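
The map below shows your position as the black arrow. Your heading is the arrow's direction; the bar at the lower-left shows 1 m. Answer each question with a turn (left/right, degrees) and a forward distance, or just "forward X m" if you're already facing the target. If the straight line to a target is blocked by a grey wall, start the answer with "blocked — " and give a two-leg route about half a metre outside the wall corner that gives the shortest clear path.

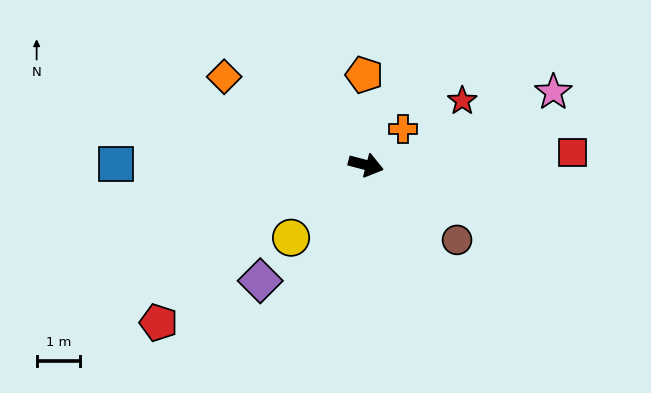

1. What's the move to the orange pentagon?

turn left 106°, forward 2.1 m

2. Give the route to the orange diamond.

turn left 163°, forward 3.8 m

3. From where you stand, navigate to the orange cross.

turn left 59°, forward 1.2 m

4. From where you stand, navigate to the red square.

turn left 18°, forward 4.8 m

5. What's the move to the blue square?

turn right 166°, forward 5.7 m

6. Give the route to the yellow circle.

turn right 121°, forward 2.4 m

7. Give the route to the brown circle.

turn right 25°, forward 2.7 m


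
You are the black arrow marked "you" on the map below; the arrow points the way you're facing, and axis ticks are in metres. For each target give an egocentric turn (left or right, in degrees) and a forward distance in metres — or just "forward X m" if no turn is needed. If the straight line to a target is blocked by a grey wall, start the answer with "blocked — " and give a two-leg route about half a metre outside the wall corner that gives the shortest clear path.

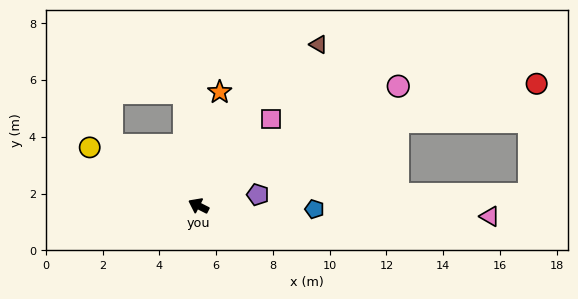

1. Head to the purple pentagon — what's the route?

turn right 142°, forward 2.1 m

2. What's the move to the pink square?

turn right 103°, forward 4.0 m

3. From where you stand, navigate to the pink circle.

turn right 122°, forward 8.2 m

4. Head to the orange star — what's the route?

turn right 74°, forward 4.1 m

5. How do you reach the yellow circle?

forward 4.4 m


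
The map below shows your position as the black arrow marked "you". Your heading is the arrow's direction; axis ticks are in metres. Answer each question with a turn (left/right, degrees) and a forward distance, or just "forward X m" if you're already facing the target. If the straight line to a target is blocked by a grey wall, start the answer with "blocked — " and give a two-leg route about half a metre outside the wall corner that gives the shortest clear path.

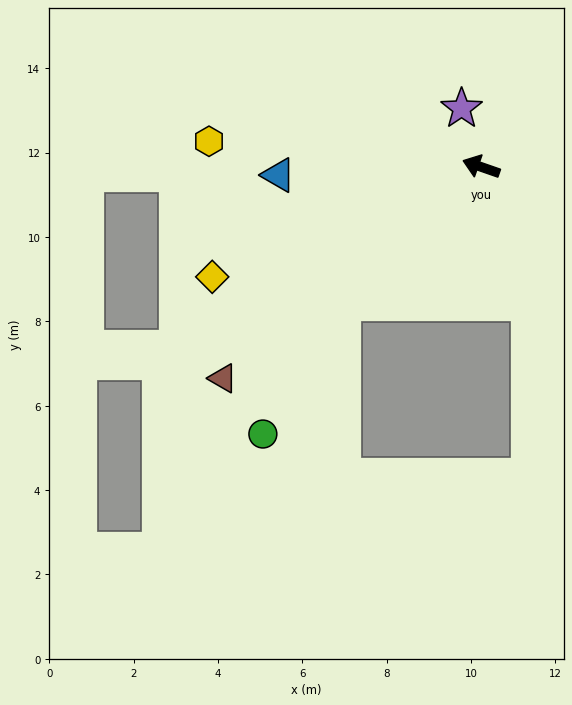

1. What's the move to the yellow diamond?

turn left 41°, forward 6.9 m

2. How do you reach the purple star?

turn right 52°, forward 1.5 m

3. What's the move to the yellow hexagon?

turn left 14°, forward 6.5 m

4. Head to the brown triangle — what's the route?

turn left 58°, forward 7.9 m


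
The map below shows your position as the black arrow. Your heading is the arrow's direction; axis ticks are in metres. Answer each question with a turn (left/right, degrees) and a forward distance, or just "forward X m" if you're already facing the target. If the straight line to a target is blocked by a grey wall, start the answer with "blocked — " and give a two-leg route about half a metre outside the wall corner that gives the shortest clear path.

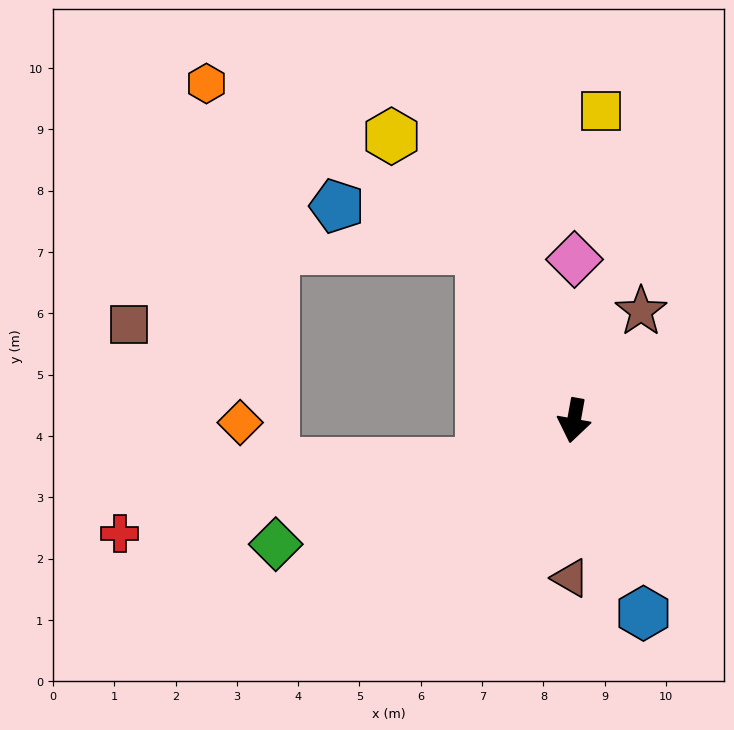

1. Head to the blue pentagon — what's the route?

blocked — turn right 142°, forward 3.2 m, then turn left 46°, forward 2.5 m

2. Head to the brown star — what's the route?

turn left 159°, forward 2.1 m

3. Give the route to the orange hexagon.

blocked — turn right 142°, forward 3.2 m, then turn left 31°, forward 5.2 m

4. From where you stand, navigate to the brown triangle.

turn left 9°, forward 2.6 m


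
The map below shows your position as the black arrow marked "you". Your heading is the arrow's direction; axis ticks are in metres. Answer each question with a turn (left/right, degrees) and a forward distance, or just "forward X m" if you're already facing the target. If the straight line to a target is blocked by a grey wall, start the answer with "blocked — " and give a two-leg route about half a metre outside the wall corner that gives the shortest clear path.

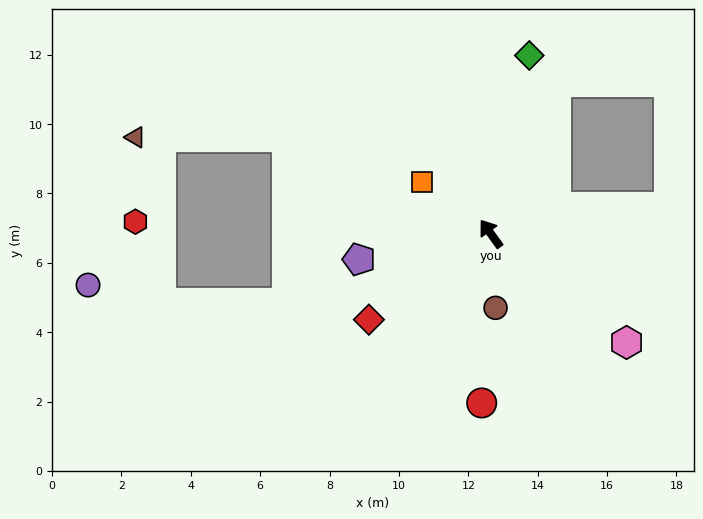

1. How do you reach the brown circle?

turn left 148°, forward 2.1 m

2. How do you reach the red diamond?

turn left 89°, forward 4.3 m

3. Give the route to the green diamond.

turn right 48°, forward 5.3 m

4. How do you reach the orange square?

turn left 17°, forward 2.5 m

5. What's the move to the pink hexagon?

turn right 165°, forward 5.0 m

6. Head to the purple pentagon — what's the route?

turn left 65°, forward 3.9 m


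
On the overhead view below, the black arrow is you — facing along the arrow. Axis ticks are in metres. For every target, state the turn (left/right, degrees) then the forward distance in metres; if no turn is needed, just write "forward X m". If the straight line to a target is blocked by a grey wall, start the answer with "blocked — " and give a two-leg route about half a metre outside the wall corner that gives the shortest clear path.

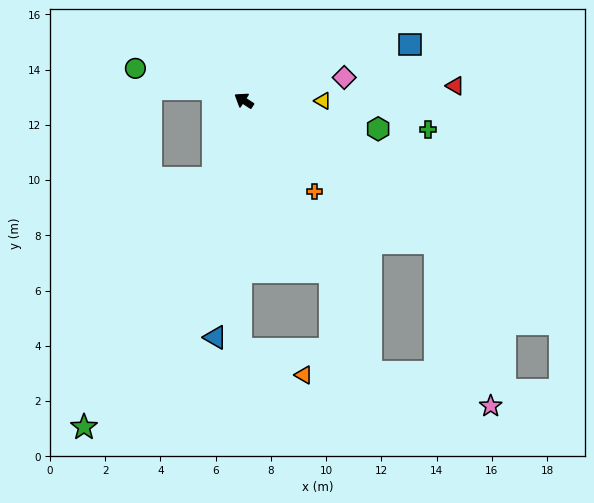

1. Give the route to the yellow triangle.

turn right 147°, forward 2.9 m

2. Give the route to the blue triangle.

turn left 116°, forward 8.6 m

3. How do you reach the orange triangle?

blocked — turn left 123°, forward 9.0 m, then turn left 68°, forward 2.5 m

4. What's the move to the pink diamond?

turn right 134°, forward 3.7 m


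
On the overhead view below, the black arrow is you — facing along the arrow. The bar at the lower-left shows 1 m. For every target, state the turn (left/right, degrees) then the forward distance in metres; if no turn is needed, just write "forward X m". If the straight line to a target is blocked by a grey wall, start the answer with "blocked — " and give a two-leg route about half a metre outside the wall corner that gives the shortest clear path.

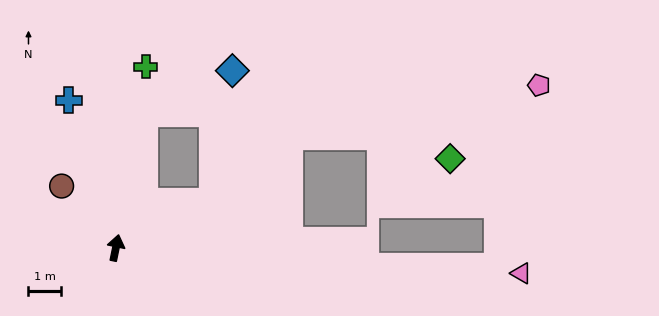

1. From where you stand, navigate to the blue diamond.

blocked — forward 4.3 m, then turn right 52°, forward 3.0 m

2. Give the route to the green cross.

turn left 2°, forward 5.7 m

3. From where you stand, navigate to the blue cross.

turn left 29°, forward 4.8 m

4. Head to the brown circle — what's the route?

turn left 53°, forward 2.5 m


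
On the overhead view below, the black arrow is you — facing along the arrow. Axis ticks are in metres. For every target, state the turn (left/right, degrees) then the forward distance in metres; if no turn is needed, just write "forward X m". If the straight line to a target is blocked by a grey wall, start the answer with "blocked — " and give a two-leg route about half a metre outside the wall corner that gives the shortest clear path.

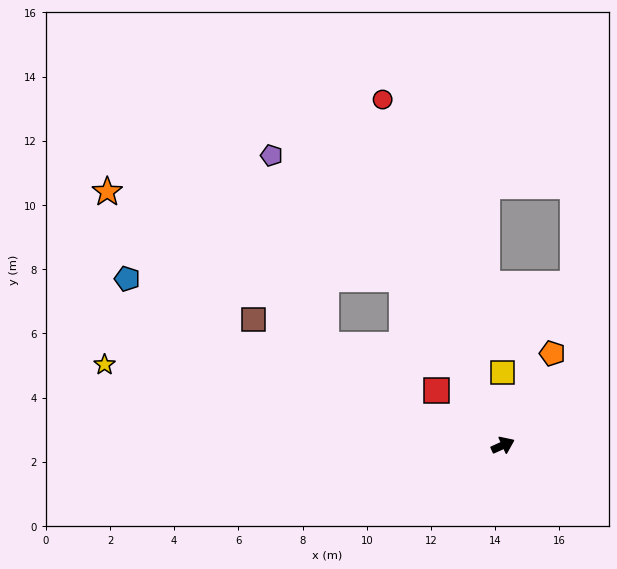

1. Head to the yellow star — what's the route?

turn left 144°, forward 12.7 m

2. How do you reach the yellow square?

turn left 66°, forward 2.3 m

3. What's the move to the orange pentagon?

turn left 37°, forward 3.2 m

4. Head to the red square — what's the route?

turn left 116°, forward 2.7 m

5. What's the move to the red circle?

turn left 85°, forward 11.4 m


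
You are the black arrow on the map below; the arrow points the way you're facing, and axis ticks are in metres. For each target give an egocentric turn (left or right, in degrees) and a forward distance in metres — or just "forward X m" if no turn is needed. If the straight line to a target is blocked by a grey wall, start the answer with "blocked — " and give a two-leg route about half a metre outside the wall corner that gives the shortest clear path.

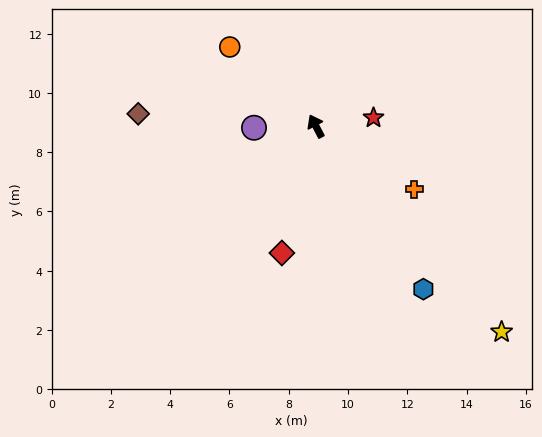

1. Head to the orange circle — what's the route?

turn left 20°, forward 3.9 m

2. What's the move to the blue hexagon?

turn right 174°, forward 6.6 m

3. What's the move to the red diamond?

turn left 137°, forward 4.4 m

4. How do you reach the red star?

turn right 109°, forward 2.0 m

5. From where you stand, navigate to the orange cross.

turn right 150°, forward 3.9 m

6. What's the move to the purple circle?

turn left 64°, forward 2.1 m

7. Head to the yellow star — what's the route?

turn right 165°, forward 9.4 m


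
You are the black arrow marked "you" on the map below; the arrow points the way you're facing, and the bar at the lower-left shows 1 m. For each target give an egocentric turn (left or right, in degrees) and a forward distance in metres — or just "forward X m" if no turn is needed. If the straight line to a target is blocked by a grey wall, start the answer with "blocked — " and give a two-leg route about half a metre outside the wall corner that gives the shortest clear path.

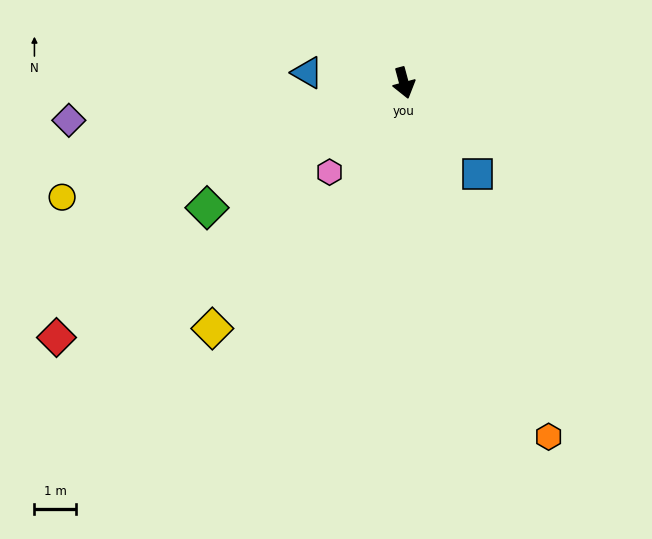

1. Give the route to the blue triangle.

turn right 111°, forward 2.3 m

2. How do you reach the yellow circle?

turn right 87°, forward 8.7 m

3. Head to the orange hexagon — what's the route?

turn left 7°, forward 9.2 m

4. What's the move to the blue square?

turn left 24°, forward 2.8 m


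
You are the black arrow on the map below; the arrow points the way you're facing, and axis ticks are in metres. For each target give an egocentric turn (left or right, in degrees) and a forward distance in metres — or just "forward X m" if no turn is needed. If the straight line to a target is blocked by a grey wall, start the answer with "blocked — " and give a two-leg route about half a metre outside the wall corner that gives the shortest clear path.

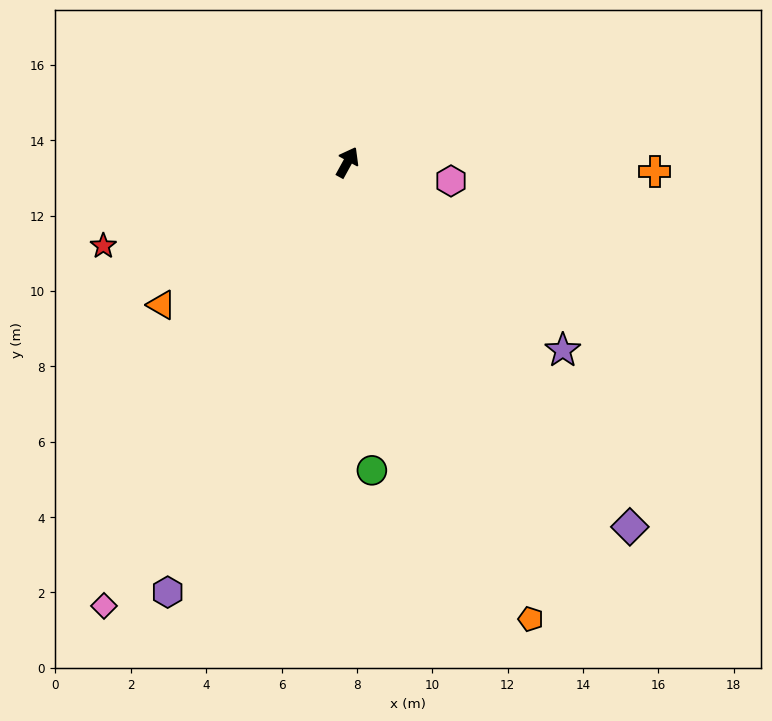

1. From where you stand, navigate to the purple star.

turn right 102°, forward 7.6 m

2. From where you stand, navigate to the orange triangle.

turn left 156°, forward 6.2 m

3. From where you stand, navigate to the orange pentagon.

turn right 129°, forward 13.1 m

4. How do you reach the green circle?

turn right 147°, forward 8.2 m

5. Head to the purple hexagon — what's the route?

turn right 174°, forward 12.4 m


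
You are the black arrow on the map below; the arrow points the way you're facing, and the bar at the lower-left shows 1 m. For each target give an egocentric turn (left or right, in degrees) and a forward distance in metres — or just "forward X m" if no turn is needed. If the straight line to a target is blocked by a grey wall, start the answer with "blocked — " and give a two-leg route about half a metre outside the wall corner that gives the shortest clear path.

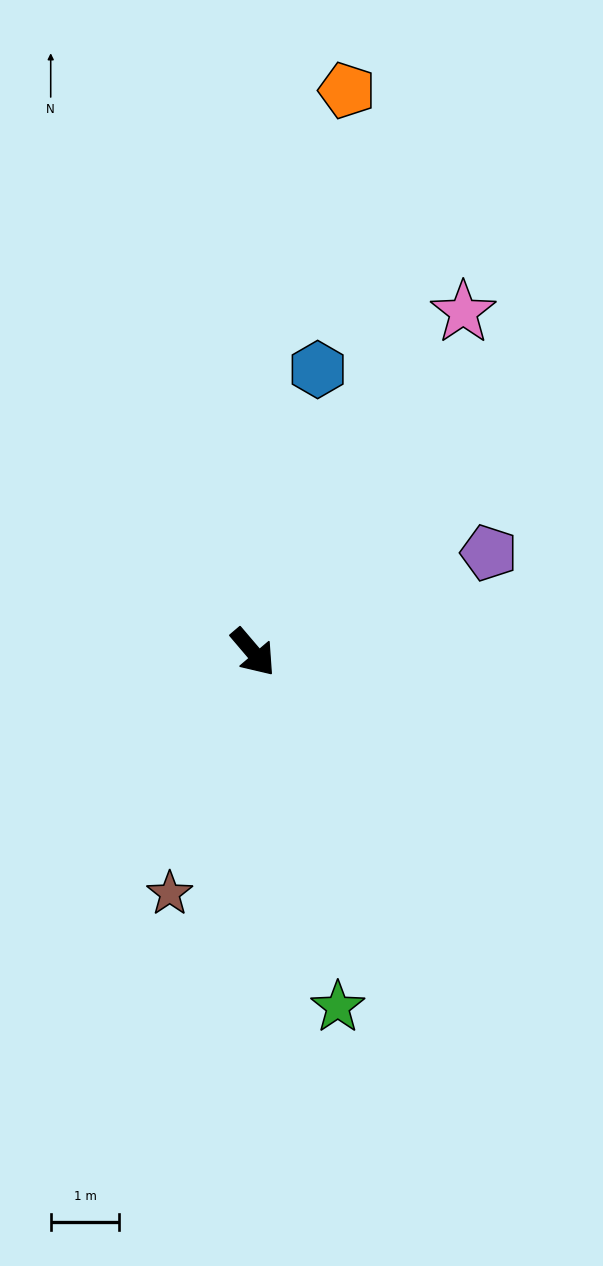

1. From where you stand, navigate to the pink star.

turn left 108°, forward 5.8 m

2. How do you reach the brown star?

turn right 59°, forward 3.7 m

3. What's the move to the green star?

turn right 27°, forward 5.3 m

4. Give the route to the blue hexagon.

turn left 127°, forward 4.2 m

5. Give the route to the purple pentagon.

turn left 72°, forward 3.7 m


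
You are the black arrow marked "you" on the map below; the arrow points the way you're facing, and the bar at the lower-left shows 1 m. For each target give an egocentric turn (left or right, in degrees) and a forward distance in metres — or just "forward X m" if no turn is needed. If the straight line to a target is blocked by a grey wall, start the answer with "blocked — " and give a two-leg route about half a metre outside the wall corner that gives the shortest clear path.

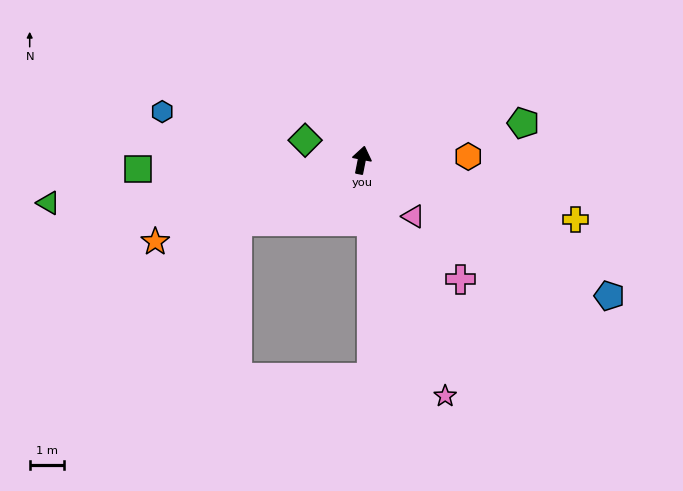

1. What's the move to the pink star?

turn right 149°, forward 7.3 m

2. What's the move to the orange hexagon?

turn right 77°, forward 3.1 m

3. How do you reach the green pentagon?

turn right 66°, forward 4.8 m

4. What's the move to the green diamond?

turn left 82°, forward 1.8 m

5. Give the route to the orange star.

turn left 123°, forward 6.5 m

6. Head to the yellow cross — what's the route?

turn right 94°, forward 6.5 m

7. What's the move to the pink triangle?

turn right 126°, forward 2.2 m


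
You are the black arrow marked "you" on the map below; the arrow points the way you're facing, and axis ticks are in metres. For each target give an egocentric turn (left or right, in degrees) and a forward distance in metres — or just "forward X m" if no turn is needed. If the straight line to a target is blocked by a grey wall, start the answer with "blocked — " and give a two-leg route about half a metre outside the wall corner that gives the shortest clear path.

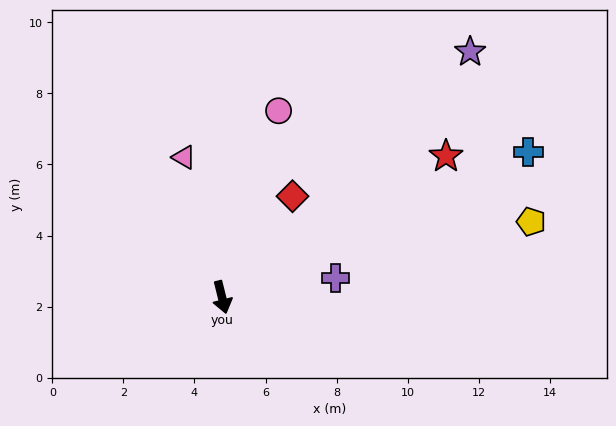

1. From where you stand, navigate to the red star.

turn left 108°, forward 7.5 m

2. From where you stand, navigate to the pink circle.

turn left 149°, forward 5.5 m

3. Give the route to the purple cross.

turn left 86°, forward 3.2 m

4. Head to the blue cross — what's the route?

turn left 101°, forward 9.5 m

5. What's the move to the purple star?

turn left 121°, forward 9.8 m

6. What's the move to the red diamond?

turn left 131°, forward 3.5 m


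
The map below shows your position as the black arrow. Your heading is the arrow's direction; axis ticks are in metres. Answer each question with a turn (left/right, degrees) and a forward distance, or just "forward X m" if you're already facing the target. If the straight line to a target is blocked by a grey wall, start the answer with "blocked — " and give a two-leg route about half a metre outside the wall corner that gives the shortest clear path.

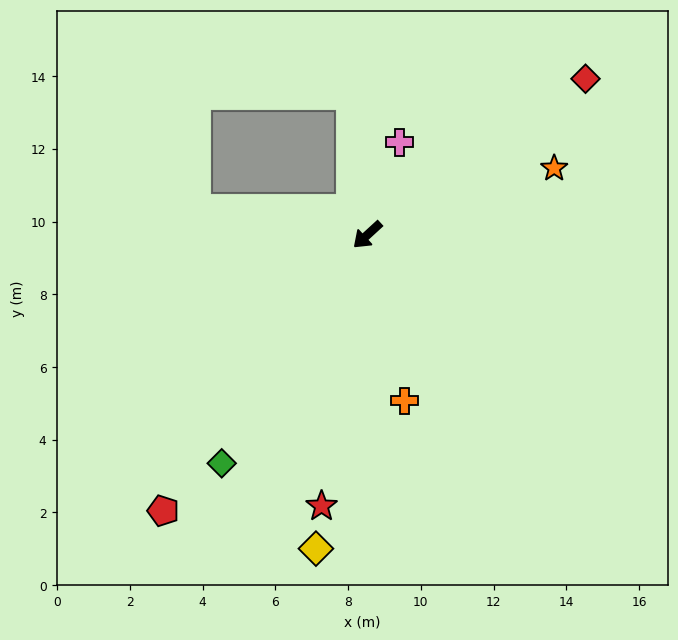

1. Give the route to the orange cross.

turn left 60°, forward 4.7 m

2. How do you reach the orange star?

turn left 157°, forward 5.5 m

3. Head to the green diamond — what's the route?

turn left 15°, forward 7.5 m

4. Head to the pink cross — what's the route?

turn right 151°, forward 2.7 m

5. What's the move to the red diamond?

turn left 173°, forward 7.4 m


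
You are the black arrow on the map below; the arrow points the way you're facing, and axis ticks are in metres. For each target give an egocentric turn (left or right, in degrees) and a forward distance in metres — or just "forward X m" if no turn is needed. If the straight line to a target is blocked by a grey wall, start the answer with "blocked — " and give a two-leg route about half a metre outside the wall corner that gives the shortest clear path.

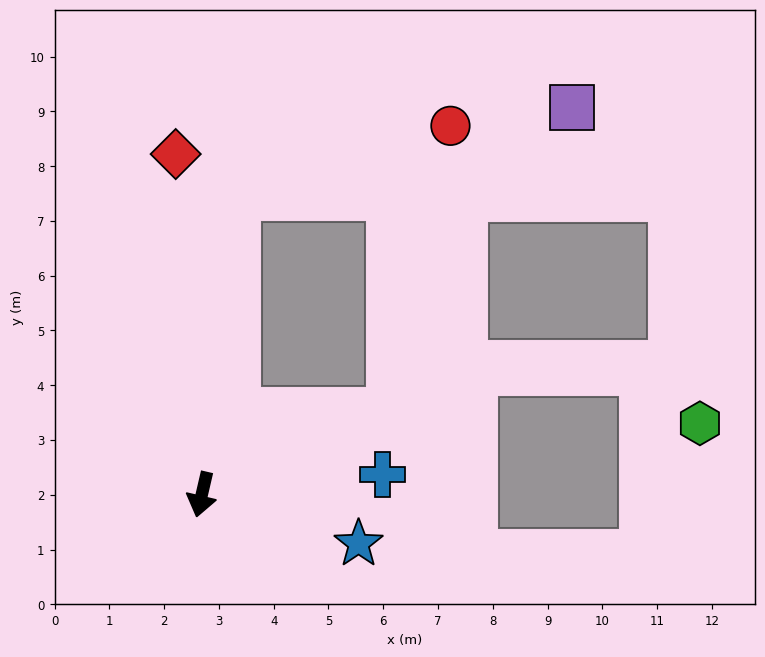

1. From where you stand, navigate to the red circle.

blocked — turn left 127°, forward 3.8 m, then turn left 54°, forward 5.3 m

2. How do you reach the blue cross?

turn left 109°, forward 3.3 m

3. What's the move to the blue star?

turn left 86°, forward 3.0 m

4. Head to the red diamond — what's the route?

turn right 163°, forward 6.2 m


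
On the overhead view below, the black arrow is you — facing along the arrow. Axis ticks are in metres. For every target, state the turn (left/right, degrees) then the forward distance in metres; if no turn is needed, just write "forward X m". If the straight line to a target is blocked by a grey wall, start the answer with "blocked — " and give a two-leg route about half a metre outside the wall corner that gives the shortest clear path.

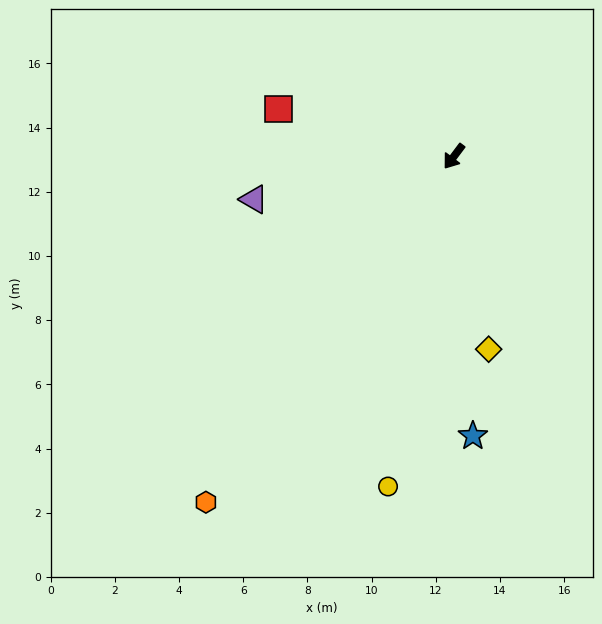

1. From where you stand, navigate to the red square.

turn right 68°, forward 5.7 m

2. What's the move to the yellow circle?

turn left 26°, forward 10.5 m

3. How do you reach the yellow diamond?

turn left 47°, forward 6.1 m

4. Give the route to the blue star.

turn left 41°, forward 8.7 m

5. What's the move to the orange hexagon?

forward 13.3 m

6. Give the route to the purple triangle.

turn right 41°, forward 6.4 m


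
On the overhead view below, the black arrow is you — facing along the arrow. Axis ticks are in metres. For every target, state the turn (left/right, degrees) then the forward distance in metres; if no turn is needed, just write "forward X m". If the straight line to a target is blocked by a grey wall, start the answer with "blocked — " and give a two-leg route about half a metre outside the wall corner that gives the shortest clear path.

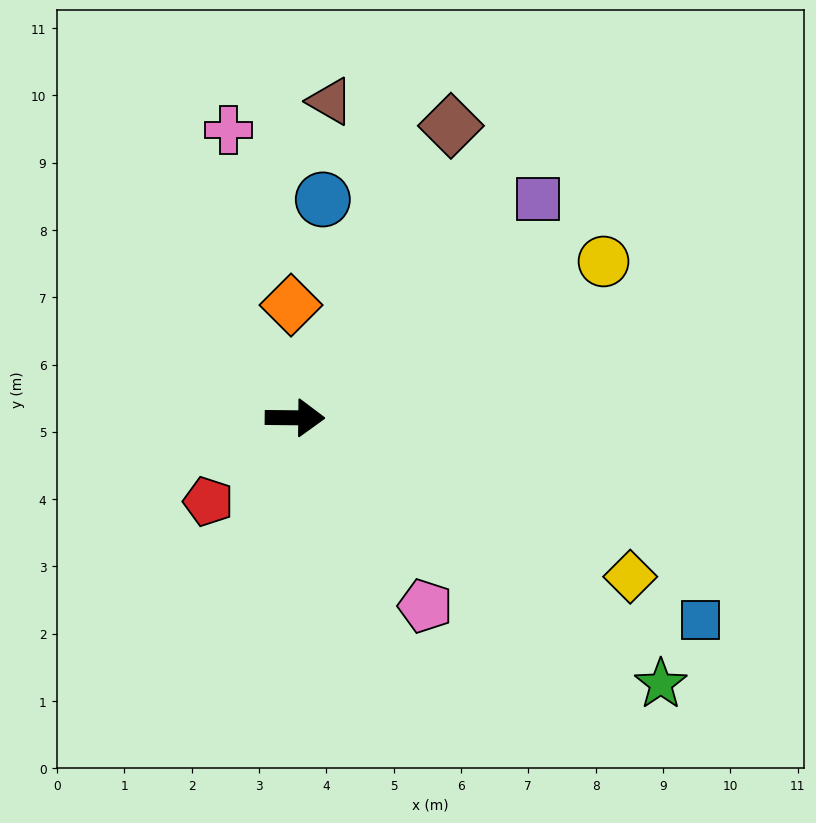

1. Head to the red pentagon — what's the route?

turn right 135°, forward 1.8 m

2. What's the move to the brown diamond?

turn left 62°, forward 4.9 m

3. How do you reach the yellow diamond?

turn right 25°, forward 5.5 m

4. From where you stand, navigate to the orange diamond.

turn left 93°, forward 1.7 m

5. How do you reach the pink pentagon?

turn right 55°, forward 3.4 m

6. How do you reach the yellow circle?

turn left 27°, forward 5.1 m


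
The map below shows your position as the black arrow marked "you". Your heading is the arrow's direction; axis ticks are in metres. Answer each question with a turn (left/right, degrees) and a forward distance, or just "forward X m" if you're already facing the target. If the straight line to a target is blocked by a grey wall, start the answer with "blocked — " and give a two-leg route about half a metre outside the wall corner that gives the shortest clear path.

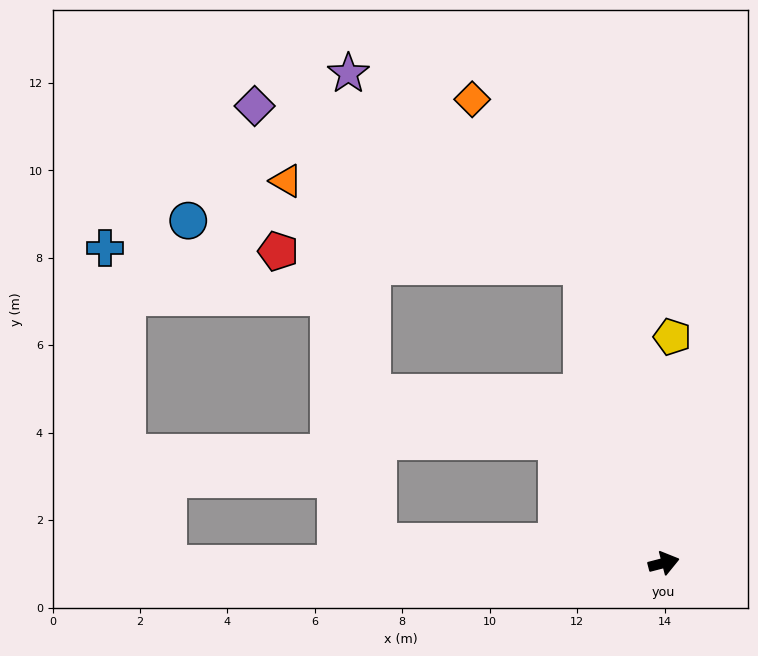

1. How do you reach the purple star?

blocked — turn left 91°, forward 7.0 m, then turn left 35°, forward 6.9 m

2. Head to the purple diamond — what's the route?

blocked — turn left 91°, forward 7.0 m, then turn left 48°, forward 8.3 m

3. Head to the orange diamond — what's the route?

blocked — turn left 91°, forward 7.0 m, then turn left 18°, forward 4.6 m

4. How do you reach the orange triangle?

blocked — turn left 91°, forward 7.0 m, then turn left 58°, forward 7.0 m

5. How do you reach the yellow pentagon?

turn left 73°, forward 5.2 m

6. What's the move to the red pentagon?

blocked — turn left 91°, forward 7.0 m, then turn left 72°, forward 6.9 m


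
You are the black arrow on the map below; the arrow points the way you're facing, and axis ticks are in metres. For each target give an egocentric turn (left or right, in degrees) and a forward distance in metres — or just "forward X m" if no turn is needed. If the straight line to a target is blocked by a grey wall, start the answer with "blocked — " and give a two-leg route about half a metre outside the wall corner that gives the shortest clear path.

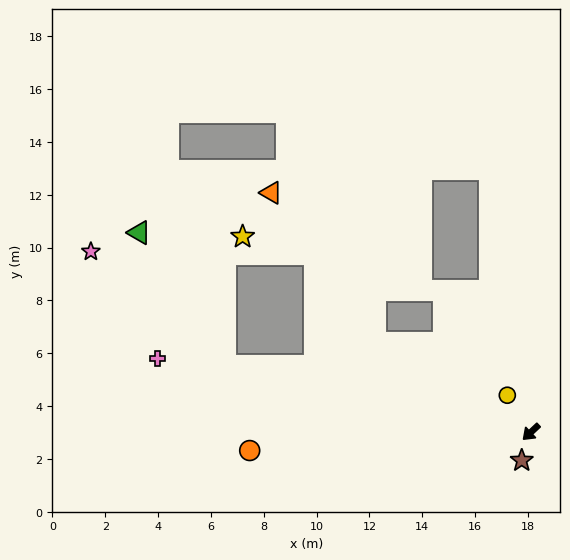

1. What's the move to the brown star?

turn left 29°, forward 1.1 m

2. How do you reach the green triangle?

blocked — turn right 56°, forward 11.9 m, then turn right 44°, forward 6.0 m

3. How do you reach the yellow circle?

turn right 101°, forward 1.7 m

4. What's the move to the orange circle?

turn right 40°, forward 10.7 m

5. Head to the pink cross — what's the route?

turn right 54°, forward 14.4 m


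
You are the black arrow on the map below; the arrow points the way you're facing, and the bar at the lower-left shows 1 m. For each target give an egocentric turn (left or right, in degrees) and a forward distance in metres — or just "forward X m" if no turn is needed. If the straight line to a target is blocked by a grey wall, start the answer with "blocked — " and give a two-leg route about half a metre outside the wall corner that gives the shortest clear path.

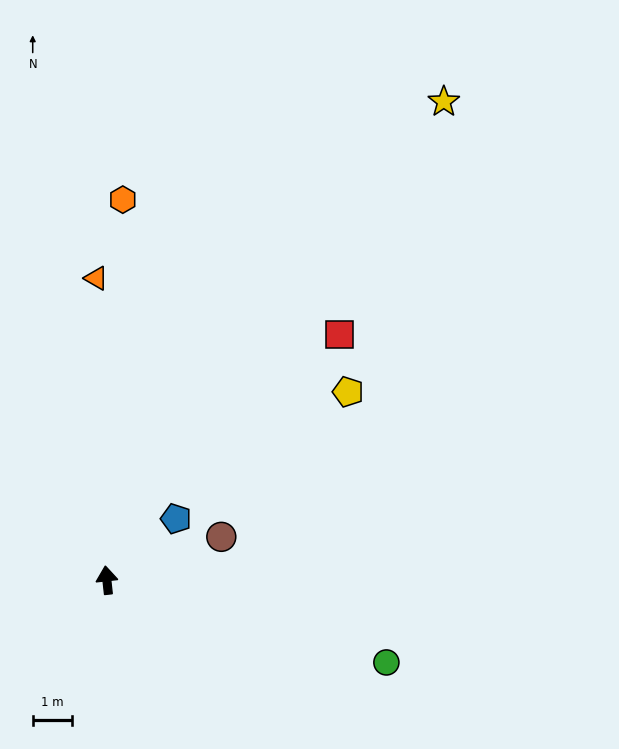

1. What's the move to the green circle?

turn right 113°, forward 7.5 m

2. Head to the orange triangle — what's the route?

turn right 4°, forward 7.7 m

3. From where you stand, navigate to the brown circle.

turn right 76°, forward 3.1 m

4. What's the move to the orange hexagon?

turn right 9°, forward 9.8 m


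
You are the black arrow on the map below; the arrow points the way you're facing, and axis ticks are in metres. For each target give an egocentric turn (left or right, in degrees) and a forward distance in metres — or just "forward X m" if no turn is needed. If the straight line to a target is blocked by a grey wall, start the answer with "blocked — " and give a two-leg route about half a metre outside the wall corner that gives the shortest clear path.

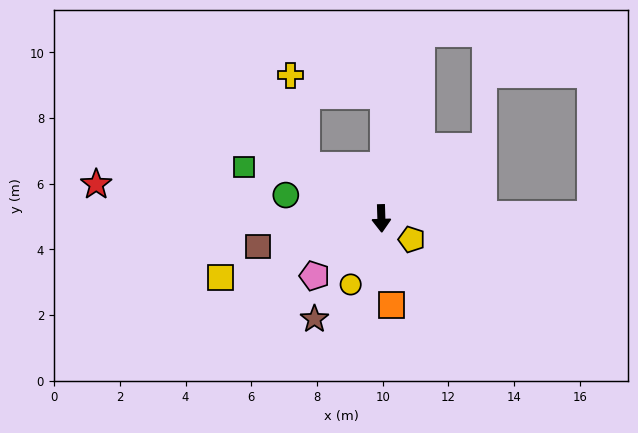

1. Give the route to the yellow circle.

turn right 27°, forward 2.2 m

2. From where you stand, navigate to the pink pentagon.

turn right 51°, forward 2.7 m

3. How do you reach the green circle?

turn right 105°, forward 3.0 m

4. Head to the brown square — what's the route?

turn right 79°, forward 3.9 m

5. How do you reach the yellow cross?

blocked — turn right 127°, forward 2.8 m, then turn right 45°, forward 2.8 m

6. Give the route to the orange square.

turn left 5°, forward 2.6 m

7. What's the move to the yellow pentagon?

turn left 54°, forward 1.1 m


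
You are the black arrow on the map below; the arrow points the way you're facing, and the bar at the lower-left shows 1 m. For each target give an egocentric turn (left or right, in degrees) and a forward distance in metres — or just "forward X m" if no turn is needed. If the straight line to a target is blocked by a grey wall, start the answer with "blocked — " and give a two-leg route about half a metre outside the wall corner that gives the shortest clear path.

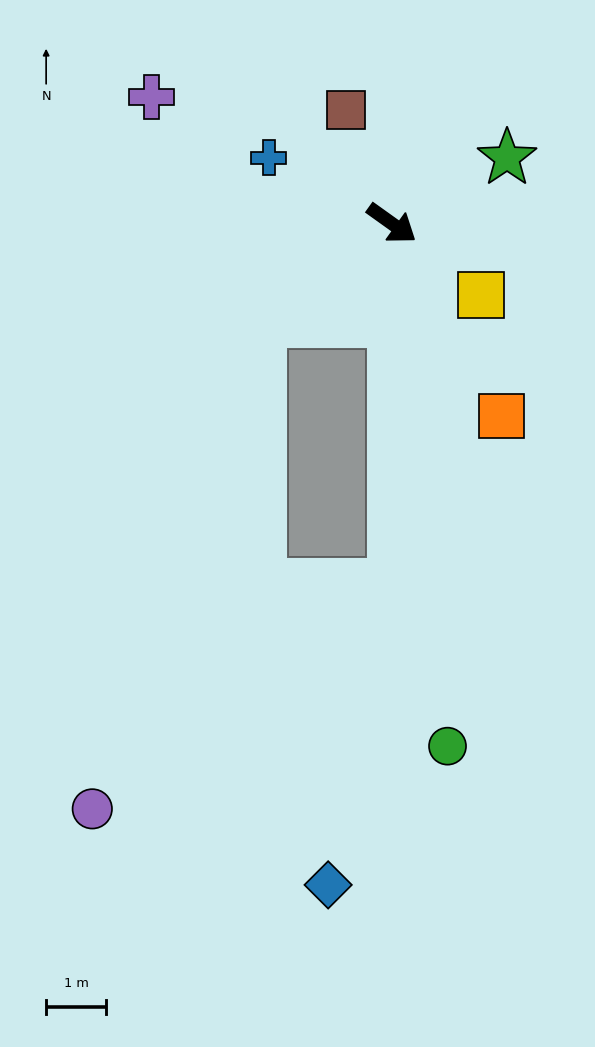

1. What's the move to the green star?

turn left 65°, forward 2.2 m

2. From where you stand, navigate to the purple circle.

blocked — turn right 107°, forward 2.7 m, then turn left 33°, forward 8.6 m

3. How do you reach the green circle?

turn right 48°, forward 8.8 m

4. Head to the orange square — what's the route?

turn right 25°, forward 3.7 m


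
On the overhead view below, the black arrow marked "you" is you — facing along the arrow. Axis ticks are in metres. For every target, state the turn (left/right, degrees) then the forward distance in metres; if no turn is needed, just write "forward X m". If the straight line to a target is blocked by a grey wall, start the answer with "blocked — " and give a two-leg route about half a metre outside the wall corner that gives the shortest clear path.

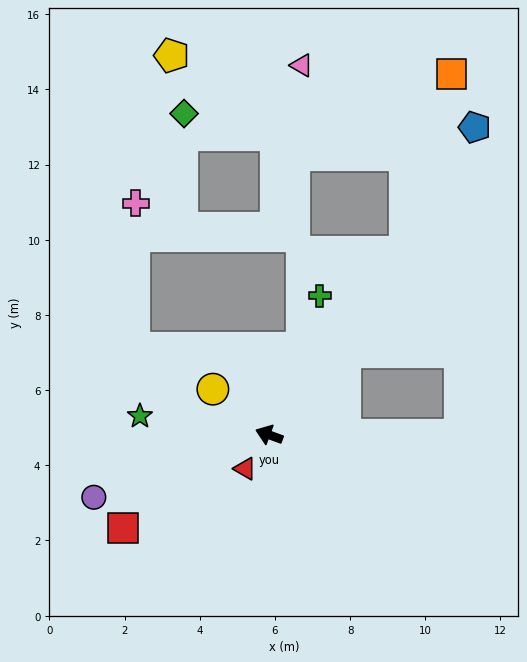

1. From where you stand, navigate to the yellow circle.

turn right 19°, forward 1.9 m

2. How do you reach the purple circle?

turn left 40°, forward 5.0 m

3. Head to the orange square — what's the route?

blocked — turn right 106°, forward 6.1 m, then turn left 21°, forward 4.9 m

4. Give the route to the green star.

turn left 12°, forward 3.5 m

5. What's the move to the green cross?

turn right 90°, forward 3.9 m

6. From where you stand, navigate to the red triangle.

turn left 75°, forward 1.1 m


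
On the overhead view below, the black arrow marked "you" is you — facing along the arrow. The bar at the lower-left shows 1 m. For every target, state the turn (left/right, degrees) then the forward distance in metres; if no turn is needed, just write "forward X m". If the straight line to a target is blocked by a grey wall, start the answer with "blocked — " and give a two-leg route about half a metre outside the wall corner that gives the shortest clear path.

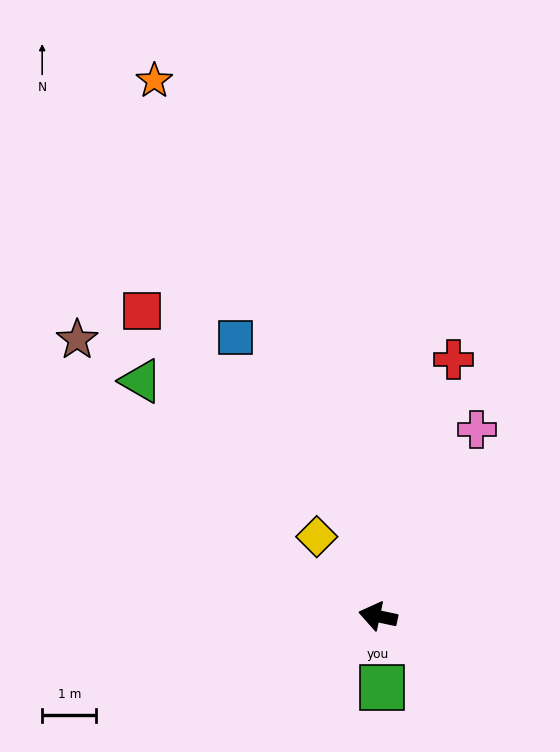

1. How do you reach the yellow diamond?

turn right 40°, forward 1.9 m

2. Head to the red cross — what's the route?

turn right 94°, forward 4.9 m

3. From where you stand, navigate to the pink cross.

turn right 106°, forward 3.9 m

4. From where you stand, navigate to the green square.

turn left 105°, forward 1.3 m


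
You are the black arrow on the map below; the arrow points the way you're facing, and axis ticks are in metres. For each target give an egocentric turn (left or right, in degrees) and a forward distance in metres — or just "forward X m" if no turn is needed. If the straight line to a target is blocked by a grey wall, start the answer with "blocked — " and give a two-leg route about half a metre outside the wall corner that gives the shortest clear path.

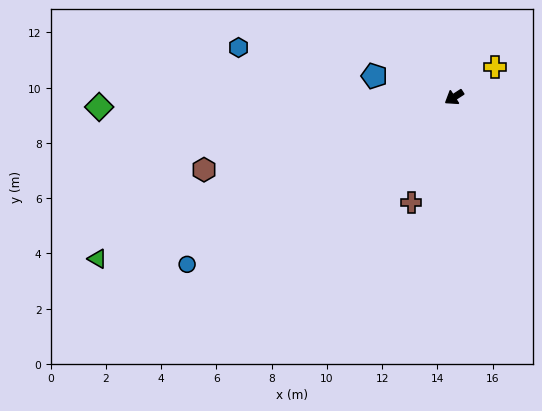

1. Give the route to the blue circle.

forward 11.4 m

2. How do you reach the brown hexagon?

turn right 17°, forward 9.4 m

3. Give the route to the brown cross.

turn left 35°, forward 4.1 m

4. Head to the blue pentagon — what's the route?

turn right 48°, forward 3.0 m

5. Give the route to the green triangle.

turn right 9°, forward 14.2 m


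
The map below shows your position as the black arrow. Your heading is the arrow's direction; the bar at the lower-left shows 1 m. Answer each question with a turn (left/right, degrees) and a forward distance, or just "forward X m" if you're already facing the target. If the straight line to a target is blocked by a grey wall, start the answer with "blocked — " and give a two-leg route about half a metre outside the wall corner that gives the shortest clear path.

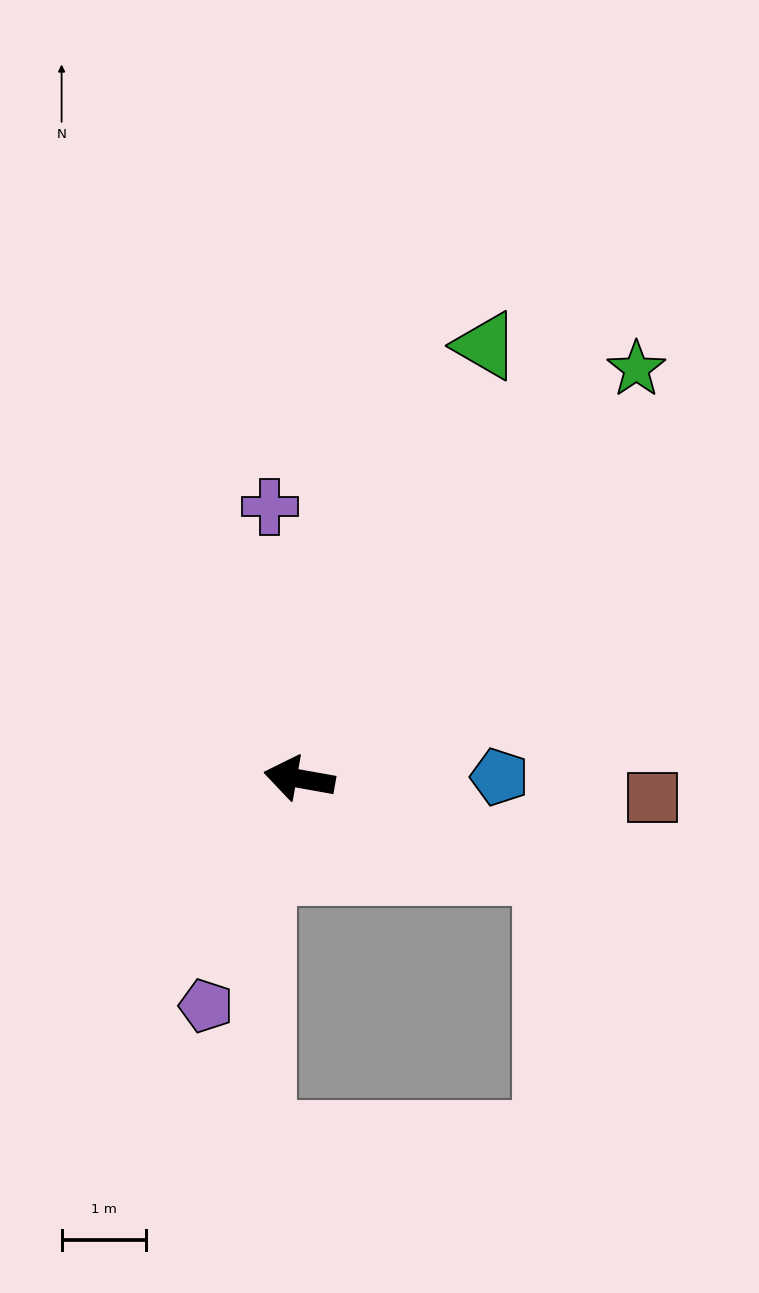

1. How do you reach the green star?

turn right 119°, forward 6.3 m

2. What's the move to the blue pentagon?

turn right 169°, forward 2.4 m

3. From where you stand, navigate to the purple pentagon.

turn left 78°, forward 2.9 m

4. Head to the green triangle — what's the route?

turn right 103°, forward 5.6 m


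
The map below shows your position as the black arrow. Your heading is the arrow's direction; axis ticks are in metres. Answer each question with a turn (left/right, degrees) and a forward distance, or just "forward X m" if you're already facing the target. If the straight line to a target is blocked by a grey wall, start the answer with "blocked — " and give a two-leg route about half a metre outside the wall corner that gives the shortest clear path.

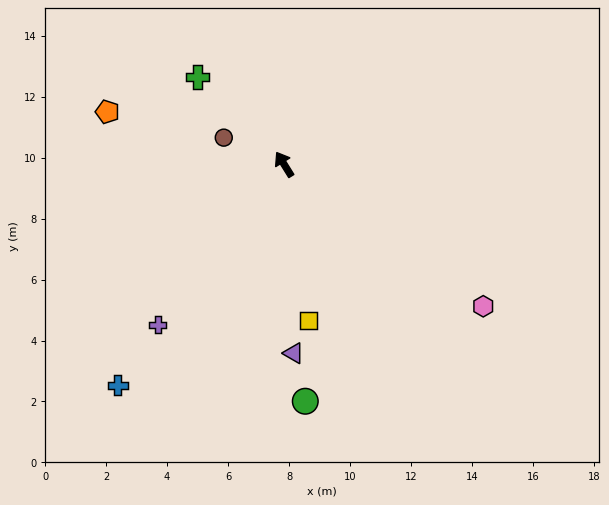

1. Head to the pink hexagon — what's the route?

turn right 157°, forward 8.0 m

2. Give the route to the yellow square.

turn left 157°, forward 5.2 m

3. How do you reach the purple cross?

turn left 110°, forward 6.7 m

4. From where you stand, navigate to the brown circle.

turn left 34°, forward 2.2 m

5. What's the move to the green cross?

turn left 13°, forward 4.0 m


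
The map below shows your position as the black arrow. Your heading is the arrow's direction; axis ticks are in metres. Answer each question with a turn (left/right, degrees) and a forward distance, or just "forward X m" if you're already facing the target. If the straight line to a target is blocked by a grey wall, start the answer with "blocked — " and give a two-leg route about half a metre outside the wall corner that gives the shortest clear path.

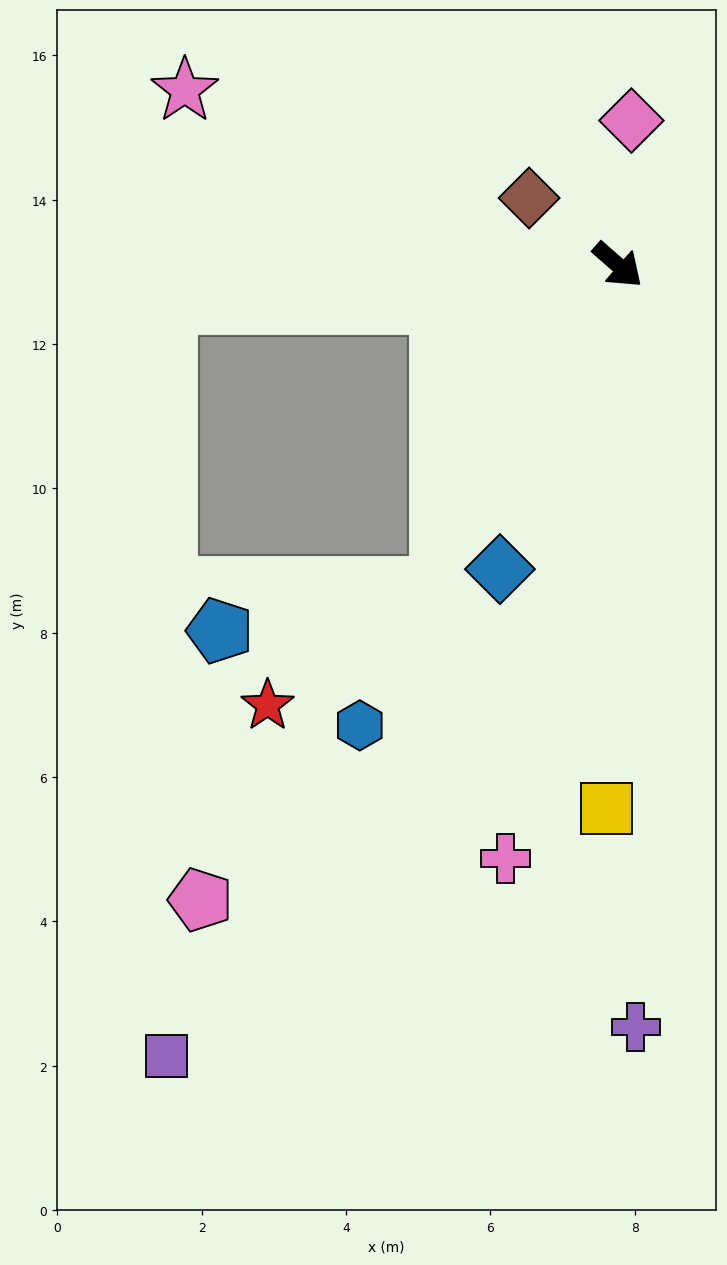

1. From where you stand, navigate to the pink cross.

turn right 59°, forward 8.4 m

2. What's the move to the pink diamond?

turn left 126°, forward 2.0 m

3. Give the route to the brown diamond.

turn right 176°, forward 1.5 m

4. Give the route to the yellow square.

turn right 50°, forward 7.5 m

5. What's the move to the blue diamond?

turn right 70°, forward 4.5 m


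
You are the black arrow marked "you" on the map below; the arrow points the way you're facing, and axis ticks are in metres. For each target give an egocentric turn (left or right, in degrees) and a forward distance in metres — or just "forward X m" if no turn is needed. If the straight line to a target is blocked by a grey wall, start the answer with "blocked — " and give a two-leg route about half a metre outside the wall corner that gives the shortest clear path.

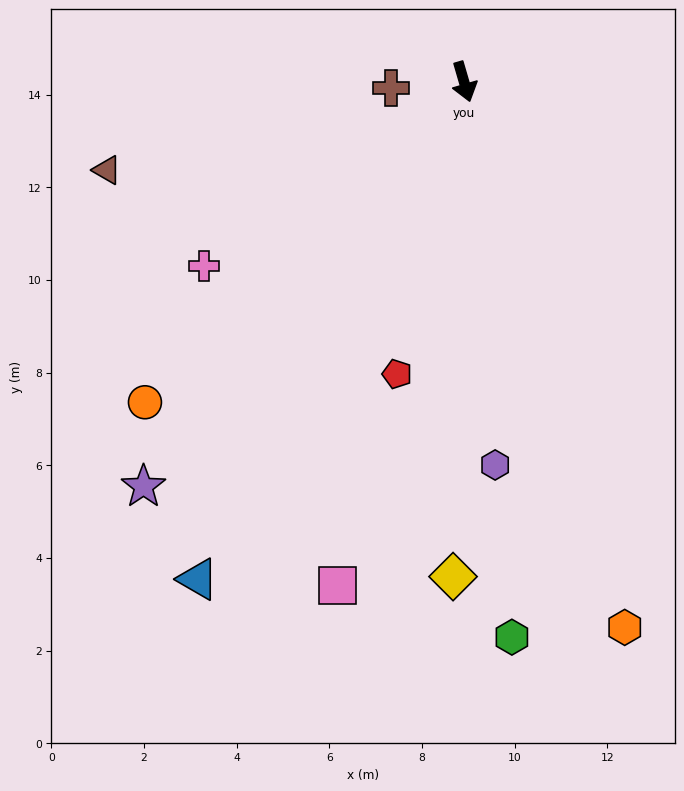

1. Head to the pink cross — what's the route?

turn right 71°, forward 6.9 m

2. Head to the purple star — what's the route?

turn right 55°, forward 11.1 m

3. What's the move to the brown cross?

turn right 101°, forward 1.6 m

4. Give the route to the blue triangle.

turn right 44°, forward 12.2 m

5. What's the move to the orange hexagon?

forward 12.3 m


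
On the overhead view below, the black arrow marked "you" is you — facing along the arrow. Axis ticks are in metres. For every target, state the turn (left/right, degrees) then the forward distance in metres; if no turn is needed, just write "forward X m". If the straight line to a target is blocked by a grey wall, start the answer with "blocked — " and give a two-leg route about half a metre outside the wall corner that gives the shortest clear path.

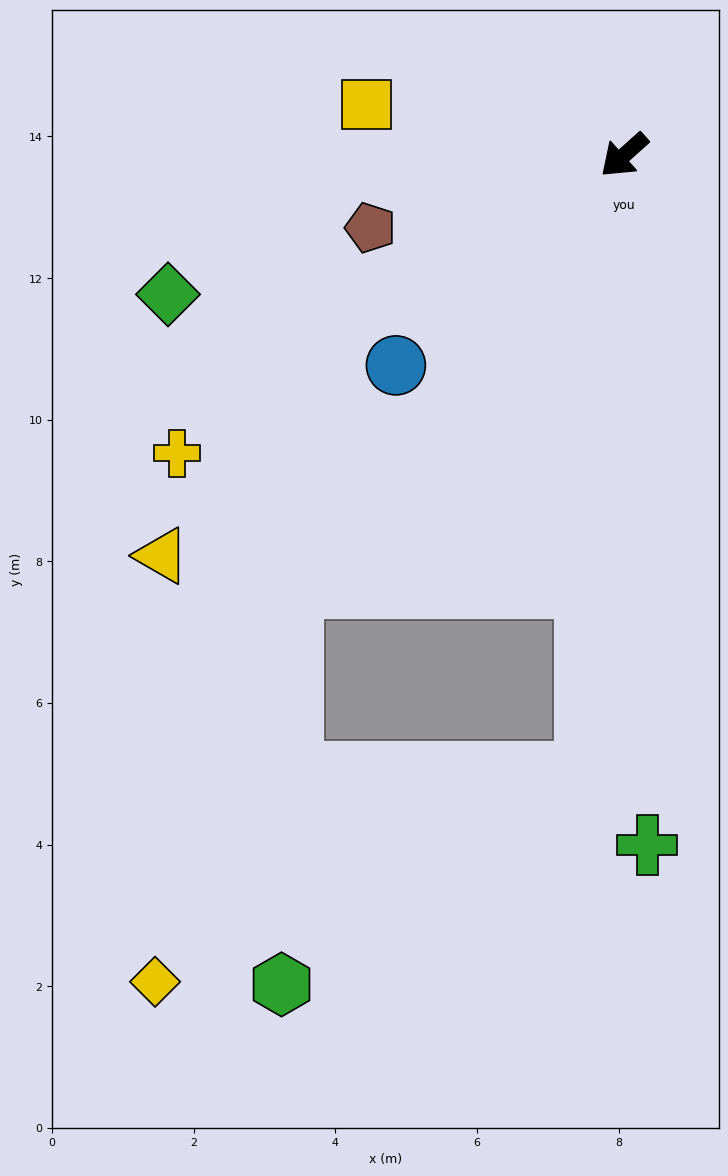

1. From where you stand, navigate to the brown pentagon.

turn right 26°, forward 3.7 m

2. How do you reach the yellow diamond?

blocked — turn left 11°, forward 7.7 m, then turn left 18°, forward 5.9 m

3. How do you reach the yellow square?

turn right 53°, forward 3.7 m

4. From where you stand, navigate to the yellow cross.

turn right 8°, forward 7.6 m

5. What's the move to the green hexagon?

blocked — turn left 11°, forward 7.7 m, then turn left 35°, forward 5.6 m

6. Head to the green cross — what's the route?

turn left 50°, forward 9.7 m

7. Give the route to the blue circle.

forward 4.4 m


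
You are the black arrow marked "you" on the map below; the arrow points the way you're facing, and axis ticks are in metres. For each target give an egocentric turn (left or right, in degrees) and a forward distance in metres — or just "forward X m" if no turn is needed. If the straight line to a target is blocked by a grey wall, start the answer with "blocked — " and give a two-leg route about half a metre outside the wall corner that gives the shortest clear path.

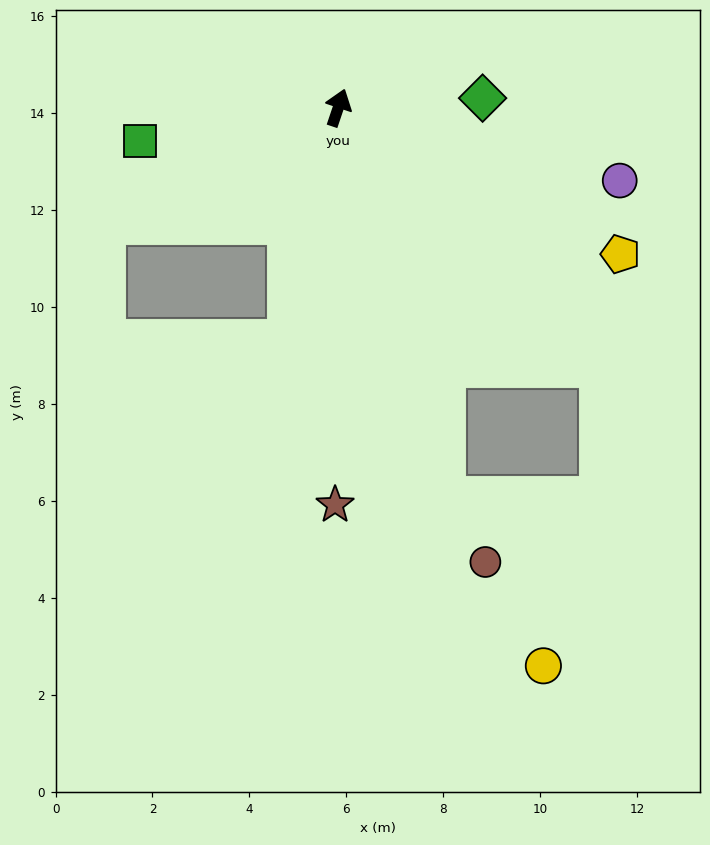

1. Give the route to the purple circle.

turn right 86°, forward 6.0 m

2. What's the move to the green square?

turn left 118°, forward 4.1 m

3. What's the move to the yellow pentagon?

turn right 99°, forward 6.6 m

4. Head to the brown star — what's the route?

turn right 162°, forward 8.2 m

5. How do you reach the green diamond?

turn right 68°, forward 3.0 m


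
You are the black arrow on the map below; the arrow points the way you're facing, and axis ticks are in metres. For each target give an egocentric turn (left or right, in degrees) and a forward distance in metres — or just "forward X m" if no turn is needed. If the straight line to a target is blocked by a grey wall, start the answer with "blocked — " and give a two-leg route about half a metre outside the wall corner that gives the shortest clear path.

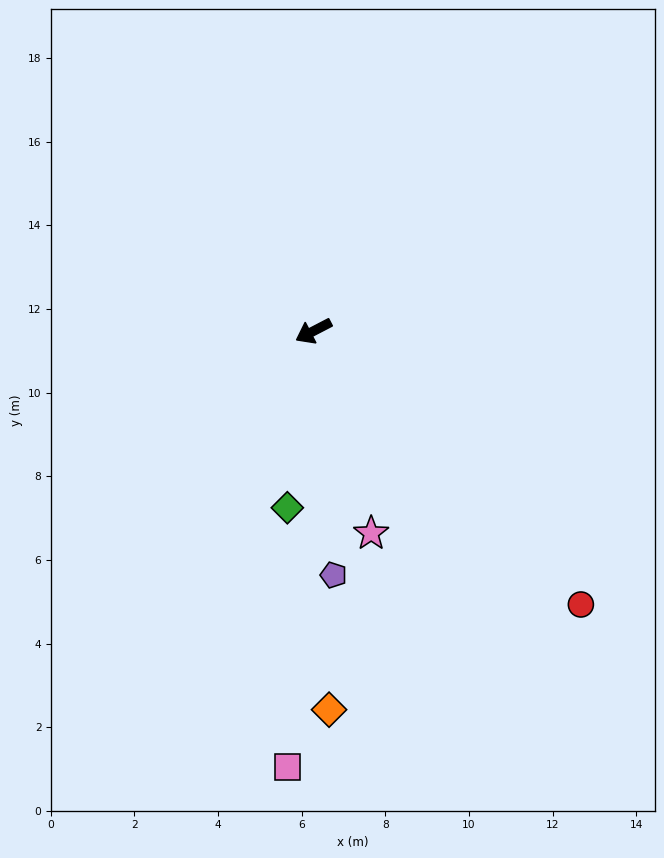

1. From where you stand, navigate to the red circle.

turn left 107°, forward 9.1 m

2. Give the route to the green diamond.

turn left 54°, forward 4.3 m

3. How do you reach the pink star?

turn left 78°, forward 5.0 m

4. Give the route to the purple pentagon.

turn left 67°, forward 5.9 m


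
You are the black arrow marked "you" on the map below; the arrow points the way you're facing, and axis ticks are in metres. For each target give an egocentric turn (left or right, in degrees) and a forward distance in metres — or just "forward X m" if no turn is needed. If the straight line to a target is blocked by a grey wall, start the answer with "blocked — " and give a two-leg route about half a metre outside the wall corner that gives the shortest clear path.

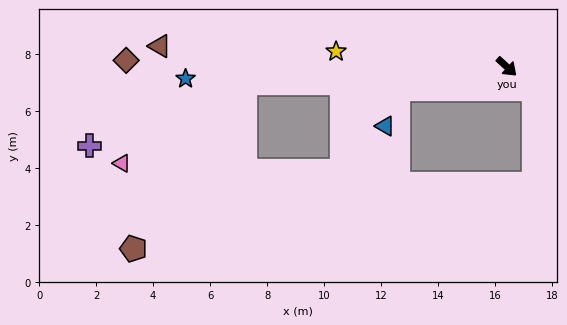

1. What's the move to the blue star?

turn right 135°, forward 11.3 m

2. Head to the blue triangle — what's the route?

blocked — turn right 126°, forward 3.9 m, then turn left 59°, forward 1.4 m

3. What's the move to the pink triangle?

blocked — turn right 134°, forward 9.2 m, then turn left 30°, forward 5.2 m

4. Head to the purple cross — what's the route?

blocked — turn right 134°, forward 9.2 m, then turn left 19°, forward 5.9 m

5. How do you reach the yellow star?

turn right 143°, forward 6.0 m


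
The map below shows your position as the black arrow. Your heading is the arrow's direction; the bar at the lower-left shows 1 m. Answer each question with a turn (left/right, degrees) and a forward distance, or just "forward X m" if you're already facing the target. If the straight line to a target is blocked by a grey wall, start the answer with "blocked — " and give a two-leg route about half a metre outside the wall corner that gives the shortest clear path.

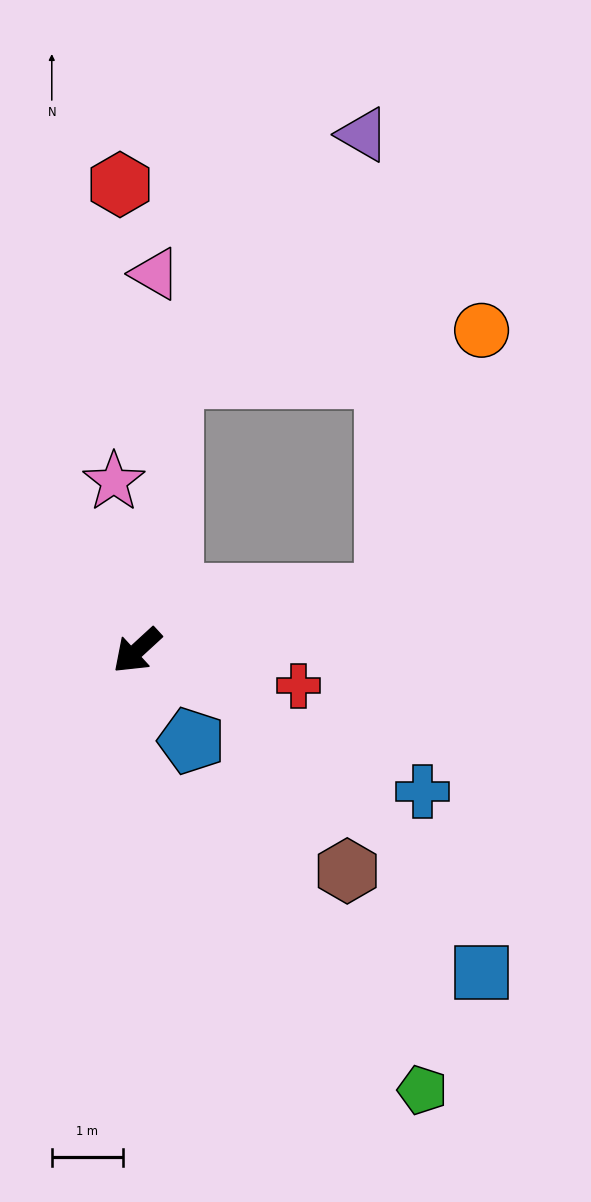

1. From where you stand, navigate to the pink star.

turn right 125°, forward 2.4 m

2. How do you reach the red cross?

turn left 125°, forward 2.3 m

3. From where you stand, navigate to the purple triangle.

blocked — turn right 140°, forward 3.9 m, then turn right 31°, forward 4.3 m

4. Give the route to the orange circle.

blocked — turn left 150°, forward 3.6 m, then turn left 57°, forward 4.0 m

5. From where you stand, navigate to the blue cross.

turn left 111°, forward 4.5 m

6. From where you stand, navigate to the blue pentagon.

turn left 79°, forward 1.5 m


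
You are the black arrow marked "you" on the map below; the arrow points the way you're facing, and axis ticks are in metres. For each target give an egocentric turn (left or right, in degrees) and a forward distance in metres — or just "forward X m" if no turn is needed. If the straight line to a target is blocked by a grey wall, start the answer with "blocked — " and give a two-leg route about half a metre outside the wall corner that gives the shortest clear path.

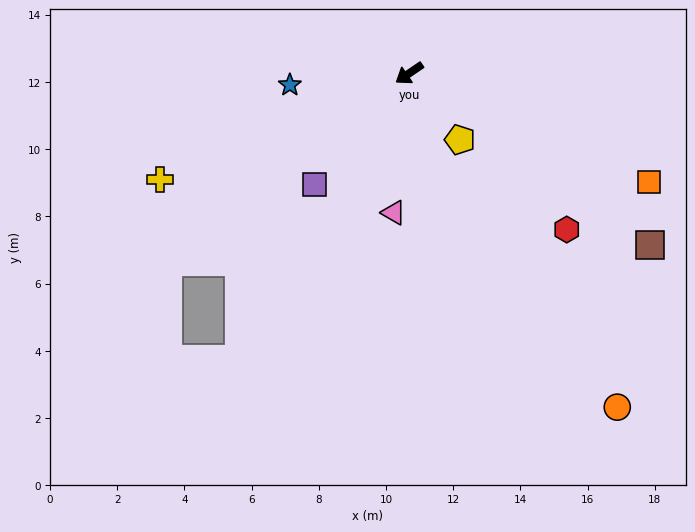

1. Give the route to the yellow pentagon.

turn left 93°, forward 2.5 m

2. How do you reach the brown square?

turn left 110°, forward 8.8 m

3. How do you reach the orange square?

turn left 121°, forward 7.8 m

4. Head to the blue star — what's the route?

turn right 29°, forward 3.6 m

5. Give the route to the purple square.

turn left 15°, forward 4.3 m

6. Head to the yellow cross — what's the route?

turn right 11°, forward 8.1 m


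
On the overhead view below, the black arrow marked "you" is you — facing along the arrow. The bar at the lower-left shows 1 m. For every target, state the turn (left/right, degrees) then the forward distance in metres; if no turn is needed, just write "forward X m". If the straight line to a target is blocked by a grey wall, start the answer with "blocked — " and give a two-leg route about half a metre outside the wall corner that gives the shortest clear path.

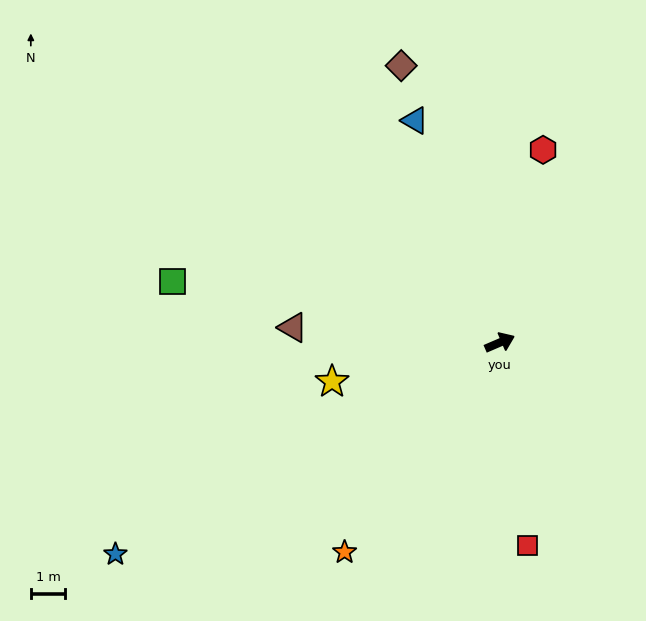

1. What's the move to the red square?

turn right 105°, forward 6.0 m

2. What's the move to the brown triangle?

turn left 153°, forward 6.1 m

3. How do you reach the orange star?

turn right 150°, forward 7.6 m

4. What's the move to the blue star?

turn right 174°, forward 12.8 m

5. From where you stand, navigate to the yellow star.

turn left 170°, forward 5.0 m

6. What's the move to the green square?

turn left 146°, forward 9.7 m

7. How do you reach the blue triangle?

turn left 88°, forward 6.9 m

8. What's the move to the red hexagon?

turn left 54°, forward 5.8 m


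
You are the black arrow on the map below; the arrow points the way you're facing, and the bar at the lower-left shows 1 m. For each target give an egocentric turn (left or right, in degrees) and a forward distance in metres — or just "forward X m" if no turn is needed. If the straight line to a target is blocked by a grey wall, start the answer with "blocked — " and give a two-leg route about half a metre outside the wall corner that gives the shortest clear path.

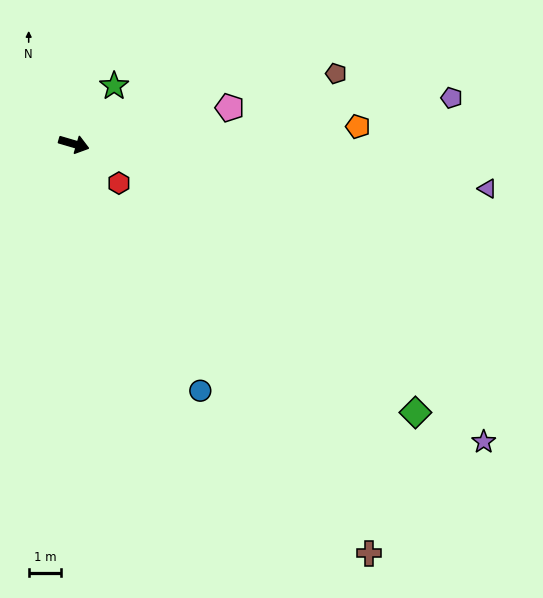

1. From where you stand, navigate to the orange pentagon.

turn left 20°, forward 8.8 m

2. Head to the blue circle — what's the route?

turn right 47°, forward 8.6 m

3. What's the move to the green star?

turn left 72°, forward 2.2 m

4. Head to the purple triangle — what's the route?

turn left 10°, forward 12.9 m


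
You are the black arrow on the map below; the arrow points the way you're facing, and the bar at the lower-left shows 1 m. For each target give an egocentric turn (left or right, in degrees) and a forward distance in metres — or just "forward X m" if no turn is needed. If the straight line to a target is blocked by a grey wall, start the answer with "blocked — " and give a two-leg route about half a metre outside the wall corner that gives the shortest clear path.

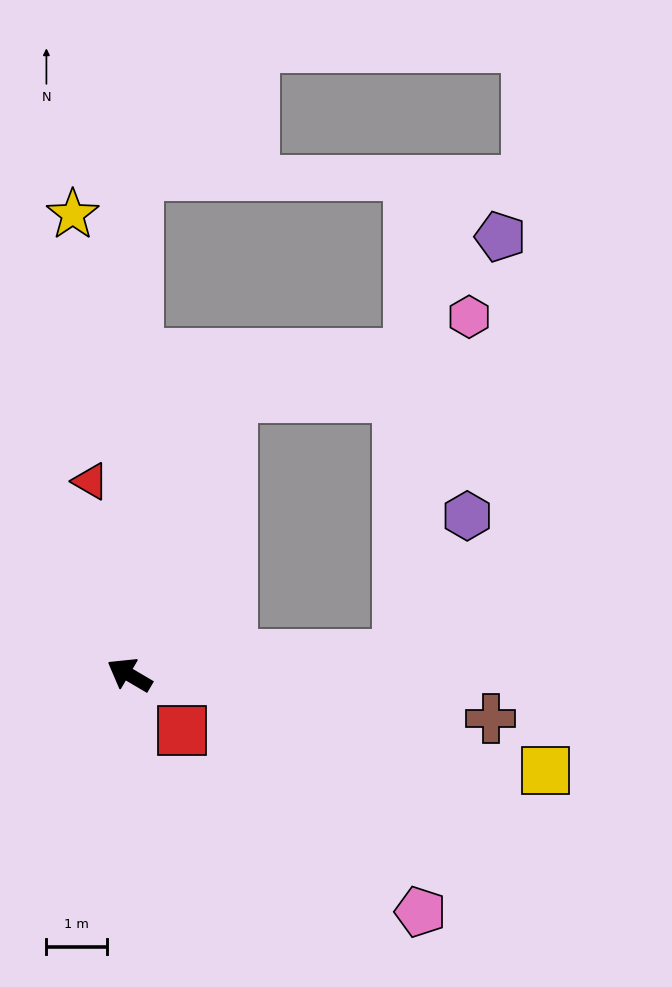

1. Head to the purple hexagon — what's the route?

blocked — turn right 145°, forward 4.5 m, then turn left 59°, forward 2.6 m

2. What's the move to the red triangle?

turn right 48°, forward 3.3 m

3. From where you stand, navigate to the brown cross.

turn right 156°, forward 6.0 m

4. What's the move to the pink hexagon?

blocked — turn right 145°, forward 4.5 m, then turn left 74°, forward 5.8 m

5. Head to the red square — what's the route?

turn left 164°, forward 1.3 m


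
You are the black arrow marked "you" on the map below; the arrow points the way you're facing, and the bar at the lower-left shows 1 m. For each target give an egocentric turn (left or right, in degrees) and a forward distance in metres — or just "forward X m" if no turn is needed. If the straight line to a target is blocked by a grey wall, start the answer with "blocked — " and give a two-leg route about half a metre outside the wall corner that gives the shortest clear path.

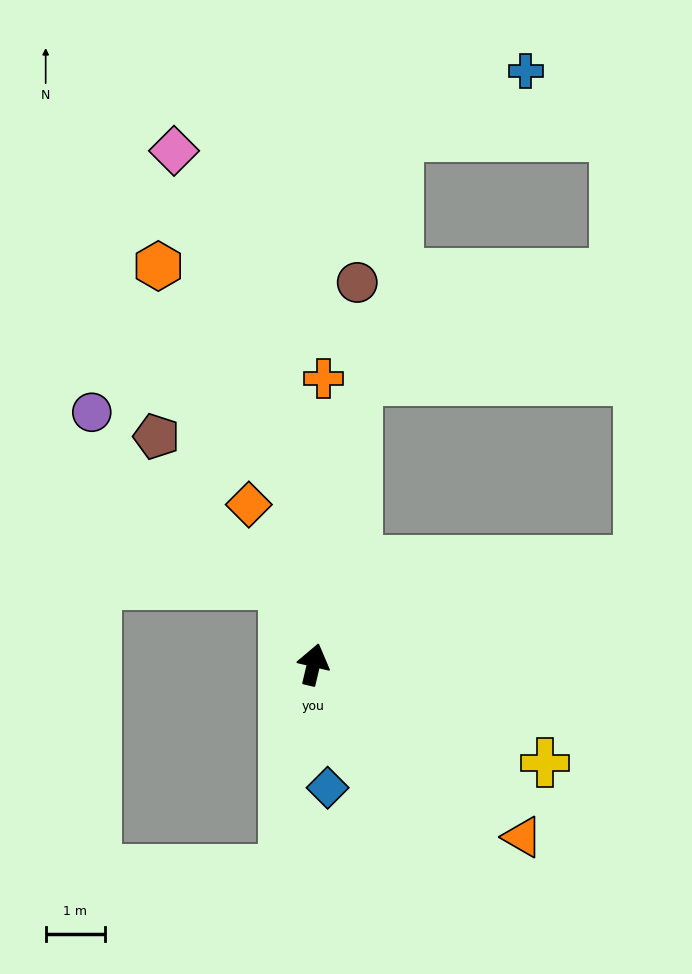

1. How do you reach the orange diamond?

turn left 35°, forward 2.9 m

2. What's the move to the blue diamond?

turn right 160°, forward 2.1 m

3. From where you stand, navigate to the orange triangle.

turn right 116°, forward 4.6 m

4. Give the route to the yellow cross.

turn right 100°, forward 4.2 m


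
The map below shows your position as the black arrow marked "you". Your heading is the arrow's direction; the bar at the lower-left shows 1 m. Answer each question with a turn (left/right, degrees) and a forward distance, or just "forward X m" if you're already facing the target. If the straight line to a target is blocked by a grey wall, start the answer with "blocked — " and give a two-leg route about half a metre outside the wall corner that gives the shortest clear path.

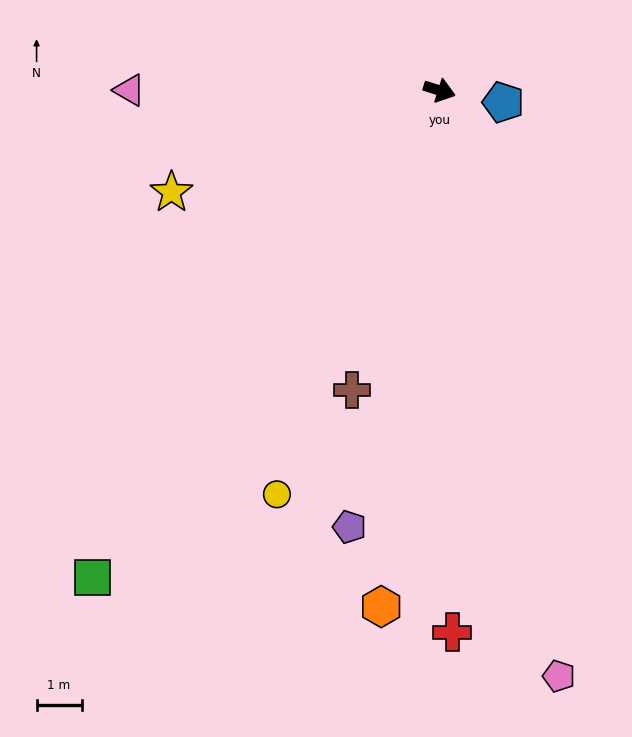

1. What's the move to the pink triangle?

turn right 163°, forward 6.9 m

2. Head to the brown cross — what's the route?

turn right 89°, forward 6.9 m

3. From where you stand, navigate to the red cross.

turn right 71°, forward 12.1 m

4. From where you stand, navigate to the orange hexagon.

turn right 79°, forward 11.5 m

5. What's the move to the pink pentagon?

turn right 61°, forward 13.3 m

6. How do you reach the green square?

turn right 108°, forward 13.3 m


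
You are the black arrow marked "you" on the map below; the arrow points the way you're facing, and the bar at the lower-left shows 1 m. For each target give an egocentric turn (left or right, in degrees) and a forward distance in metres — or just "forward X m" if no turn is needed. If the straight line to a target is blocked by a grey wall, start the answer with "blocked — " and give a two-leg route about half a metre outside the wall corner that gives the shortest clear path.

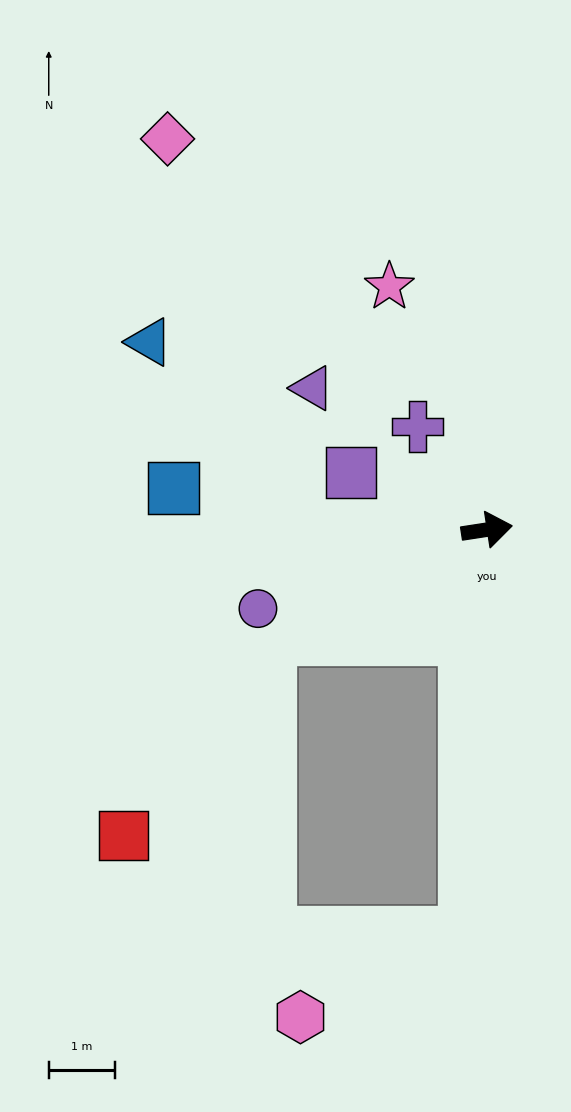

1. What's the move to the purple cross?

turn left 115°, forward 1.9 m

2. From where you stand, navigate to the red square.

blocked — turn right 163°, forward 3.7 m, then turn left 28°, forward 3.7 m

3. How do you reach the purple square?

turn left 148°, forward 2.2 m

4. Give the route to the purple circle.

turn right 170°, forward 3.6 m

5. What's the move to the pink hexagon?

blocked — turn right 102°, forward 6.1 m, then turn right 60°, forward 2.8 m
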